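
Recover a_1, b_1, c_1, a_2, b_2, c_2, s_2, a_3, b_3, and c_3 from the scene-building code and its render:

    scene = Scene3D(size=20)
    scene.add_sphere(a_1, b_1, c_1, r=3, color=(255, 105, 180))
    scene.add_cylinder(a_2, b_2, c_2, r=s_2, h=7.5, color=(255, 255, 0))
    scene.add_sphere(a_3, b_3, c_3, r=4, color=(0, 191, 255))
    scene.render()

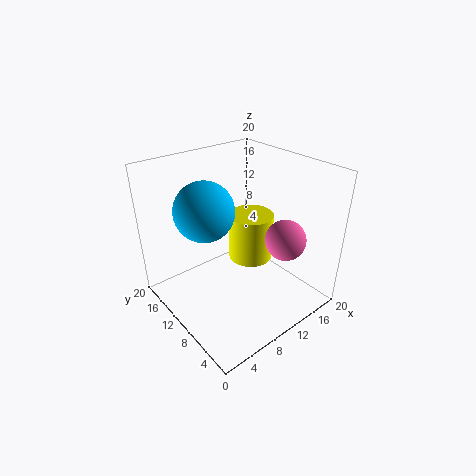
a_1 = 16.5, b_1 = 7, c_1 = 8.5, a_2 = 15.5, b_2 = 13.5, c_2 = 3, s_2 = 3.5, a_3 = 6, b_3 = 12, c_3 = 14.5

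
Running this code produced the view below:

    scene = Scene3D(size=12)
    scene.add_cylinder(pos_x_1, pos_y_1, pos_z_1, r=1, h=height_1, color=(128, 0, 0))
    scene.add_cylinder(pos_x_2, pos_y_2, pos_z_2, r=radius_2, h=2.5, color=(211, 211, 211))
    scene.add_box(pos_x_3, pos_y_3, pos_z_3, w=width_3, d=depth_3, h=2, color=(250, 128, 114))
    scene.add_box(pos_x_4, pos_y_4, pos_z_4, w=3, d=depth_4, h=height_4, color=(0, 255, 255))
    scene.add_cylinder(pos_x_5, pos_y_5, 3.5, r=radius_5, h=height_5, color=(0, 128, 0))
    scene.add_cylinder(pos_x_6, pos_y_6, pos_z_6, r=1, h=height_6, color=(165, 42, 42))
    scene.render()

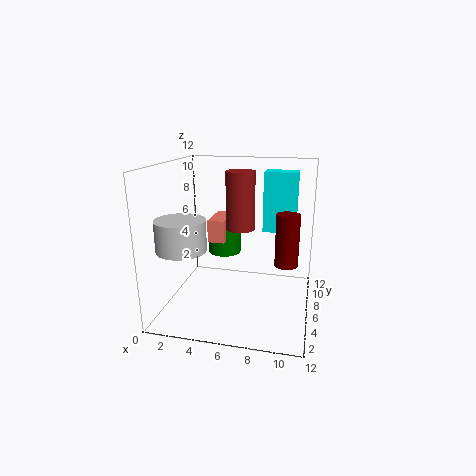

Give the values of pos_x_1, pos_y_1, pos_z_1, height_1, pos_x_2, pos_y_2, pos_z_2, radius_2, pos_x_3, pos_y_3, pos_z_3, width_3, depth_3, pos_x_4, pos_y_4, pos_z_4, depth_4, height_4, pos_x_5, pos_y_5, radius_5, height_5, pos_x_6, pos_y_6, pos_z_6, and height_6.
pos_x_1 = 10; pos_y_1 = 7; pos_z_1 = 3.5; height_1 = 4.5; pos_x_2 = 2; pos_y_2 = 3.5; pos_z_2 = 5.5; radius_2 = 2; pos_x_3 = 3; pos_y_3 = 7; pos_z_3 = 5; width_3 = 1.5; depth_3 = 3.5; pos_x_4 = 7.5; pos_y_4 = 9.5; pos_z_4 = 5.5; depth_4 = 2; height_4 = 5.5; pos_x_5 = 4; pos_y_5 = 9; radius_5 = 1.5; height_5 = 2.5; pos_x_6 = 7; pos_y_6 = 2.5; pos_z_6 = 8; height_6 = 4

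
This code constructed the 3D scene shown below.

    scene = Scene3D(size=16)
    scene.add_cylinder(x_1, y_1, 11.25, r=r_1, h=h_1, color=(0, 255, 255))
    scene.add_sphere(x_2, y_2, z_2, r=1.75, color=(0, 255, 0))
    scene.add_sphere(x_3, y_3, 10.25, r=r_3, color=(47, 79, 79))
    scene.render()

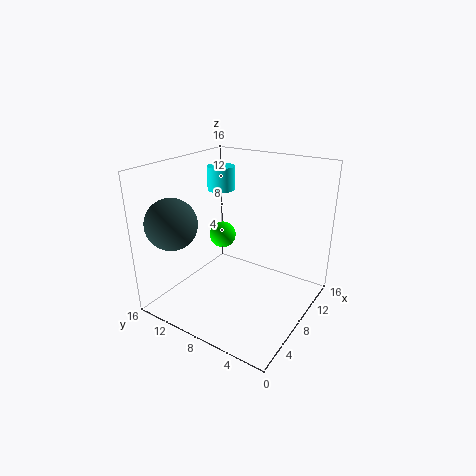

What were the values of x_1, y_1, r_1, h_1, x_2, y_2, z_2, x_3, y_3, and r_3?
x_1 = 13.25, y_1 = 14, r_1 = 1.75, h_1 = 3, x_2 = 13, y_2 = 13.75, z_2 = 5, x_3 = 3, y_3 = 13, r_3 = 2.75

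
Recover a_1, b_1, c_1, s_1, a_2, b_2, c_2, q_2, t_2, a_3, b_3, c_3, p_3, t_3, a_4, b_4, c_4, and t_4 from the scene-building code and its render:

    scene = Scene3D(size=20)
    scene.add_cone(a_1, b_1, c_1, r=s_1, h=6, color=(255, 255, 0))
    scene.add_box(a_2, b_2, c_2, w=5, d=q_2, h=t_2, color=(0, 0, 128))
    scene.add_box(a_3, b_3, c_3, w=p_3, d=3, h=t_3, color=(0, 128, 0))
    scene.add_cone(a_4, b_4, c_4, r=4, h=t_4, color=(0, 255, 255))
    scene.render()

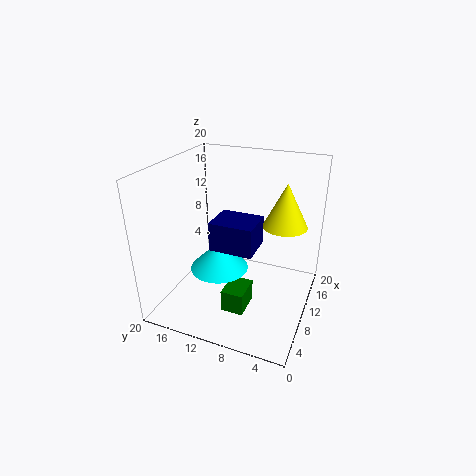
a_1 = 12, b_1 = 4, c_1 = 12, s_1 = 3, a_2 = 7, b_2 = 7, c_2 = 9, q_2 = 6, t_2 = 4, a_3 = 4, b_3 = 7, c_3 = 2, p_3 = 4, t_3 = 3, a_4 = 8, b_4 = 12, c_4 = 6, t_4 = 4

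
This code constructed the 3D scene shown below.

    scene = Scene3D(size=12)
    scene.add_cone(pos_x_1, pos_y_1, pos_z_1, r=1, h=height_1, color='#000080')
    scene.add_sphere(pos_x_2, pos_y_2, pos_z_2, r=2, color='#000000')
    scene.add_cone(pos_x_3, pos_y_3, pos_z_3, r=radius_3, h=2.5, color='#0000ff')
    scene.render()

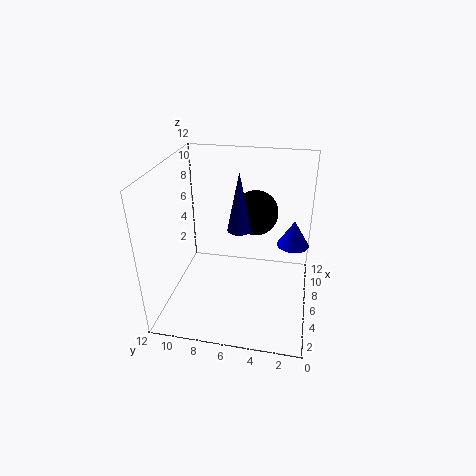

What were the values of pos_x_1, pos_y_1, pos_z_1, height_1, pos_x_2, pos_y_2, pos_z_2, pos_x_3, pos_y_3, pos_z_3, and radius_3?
pos_x_1 = 6.5, pos_y_1 = 6, pos_z_1 = 6.5, height_1 = 5, pos_x_2 = 9, pos_y_2 = 5, pos_z_2 = 7, pos_x_3 = 10, pos_y_3 = 1.5, pos_z_3 = 3.5, radius_3 = 1.5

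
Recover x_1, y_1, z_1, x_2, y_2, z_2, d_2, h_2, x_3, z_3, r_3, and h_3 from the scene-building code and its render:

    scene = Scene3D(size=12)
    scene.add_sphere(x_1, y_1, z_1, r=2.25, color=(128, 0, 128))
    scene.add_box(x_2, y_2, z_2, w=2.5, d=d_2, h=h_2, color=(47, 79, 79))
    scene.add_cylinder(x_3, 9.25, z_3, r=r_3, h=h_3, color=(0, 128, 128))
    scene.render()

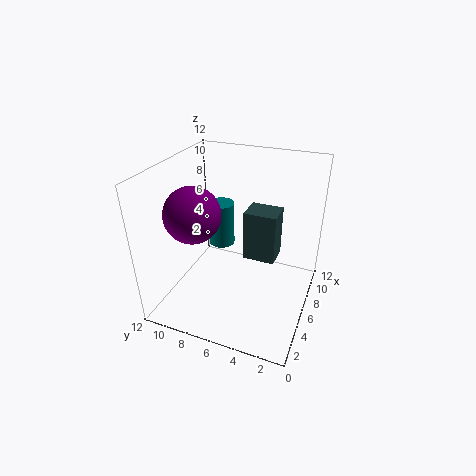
x_1 = 4
y_1 = 9
z_1 = 8.5
x_2 = 8.5
y_2 = 3.5
z_2 = 2.25
d_2 = 3
h_2 = 4.75
x_3 = 9.75
z_3 = 2.75
r_3 = 1.25
h_3 = 4.25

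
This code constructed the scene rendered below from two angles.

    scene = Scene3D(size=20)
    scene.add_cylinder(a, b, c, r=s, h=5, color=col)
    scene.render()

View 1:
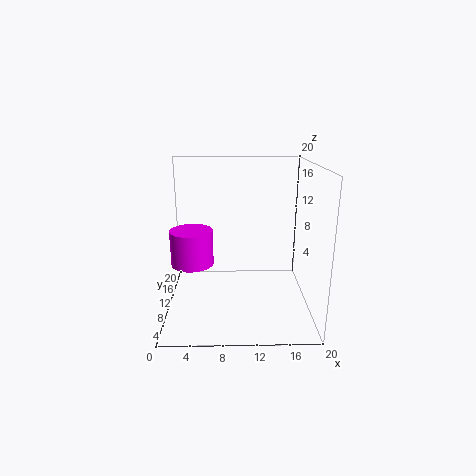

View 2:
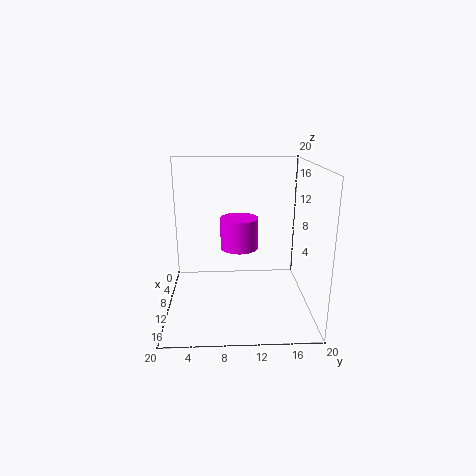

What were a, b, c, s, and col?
a = 3.5
b = 10.5
c = 6
s = 3
col = 'magenta'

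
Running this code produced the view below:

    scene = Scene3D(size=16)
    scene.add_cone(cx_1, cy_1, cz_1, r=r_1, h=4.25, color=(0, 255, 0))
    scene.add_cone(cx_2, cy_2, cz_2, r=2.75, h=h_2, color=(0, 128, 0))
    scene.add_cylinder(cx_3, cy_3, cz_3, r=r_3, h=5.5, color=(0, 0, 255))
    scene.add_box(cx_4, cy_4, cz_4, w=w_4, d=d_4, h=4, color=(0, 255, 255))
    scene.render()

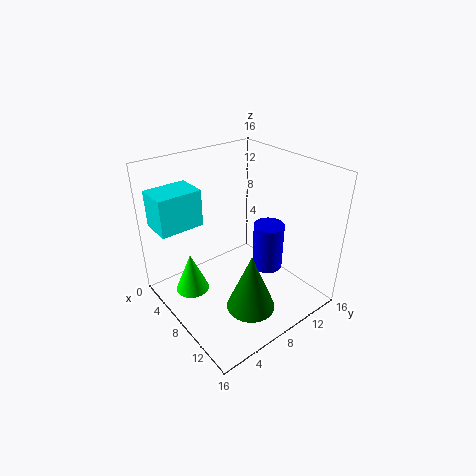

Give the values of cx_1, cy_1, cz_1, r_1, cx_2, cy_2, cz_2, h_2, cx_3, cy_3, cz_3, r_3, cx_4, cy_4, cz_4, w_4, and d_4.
cx_1 = 7.25; cy_1 = 2.25; cz_1 = 3.5; r_1 = 1.75; cx_2 = 11; cy_2 = 7.5; cz_2 = 0.5; h_2 = 6.75; cx_3 = 9.25; cy_3 = 11.5; cz_3 = 3.5; r_3 = 1.75; cx_4 = 2.25; cy_4 = 0.25; cz_4 = 9.75; w_4 = 3.5; d_4 = 4.75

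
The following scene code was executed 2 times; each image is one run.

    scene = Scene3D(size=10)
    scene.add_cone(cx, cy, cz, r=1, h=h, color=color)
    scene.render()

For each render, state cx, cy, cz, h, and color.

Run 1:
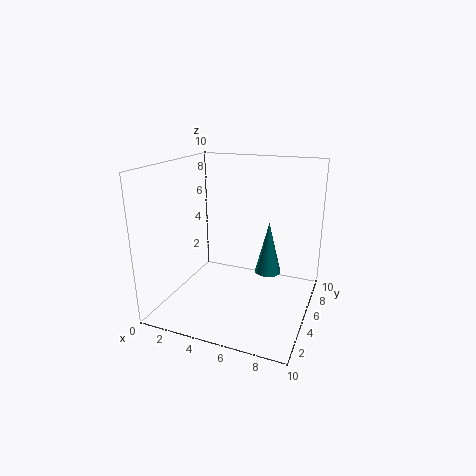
cx = 6.5
cy = 7.5
cz = 1.5
h = 4
color = 'teal'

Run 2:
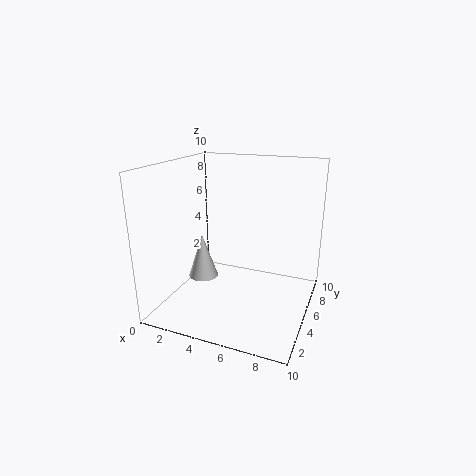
cx = 3
cy = 3.5
cz = 2.5
h = 3
color = 'white'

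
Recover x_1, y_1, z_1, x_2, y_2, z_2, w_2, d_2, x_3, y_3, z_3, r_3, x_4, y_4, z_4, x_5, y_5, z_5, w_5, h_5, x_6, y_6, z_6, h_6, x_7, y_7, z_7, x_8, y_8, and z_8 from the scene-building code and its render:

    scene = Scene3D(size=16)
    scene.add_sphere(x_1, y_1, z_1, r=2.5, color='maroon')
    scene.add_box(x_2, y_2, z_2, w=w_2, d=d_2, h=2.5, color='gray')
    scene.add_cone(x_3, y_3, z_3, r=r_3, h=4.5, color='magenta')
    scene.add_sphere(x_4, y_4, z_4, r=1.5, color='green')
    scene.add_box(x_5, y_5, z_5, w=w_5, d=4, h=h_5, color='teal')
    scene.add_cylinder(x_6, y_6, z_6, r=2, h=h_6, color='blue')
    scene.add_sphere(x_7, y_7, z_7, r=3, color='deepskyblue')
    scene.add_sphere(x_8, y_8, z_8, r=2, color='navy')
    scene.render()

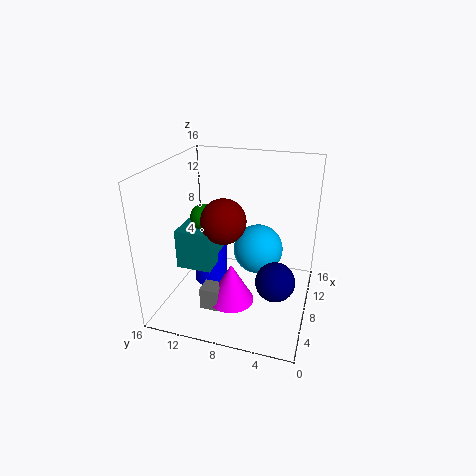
x_1 = 7.5; y_1 = 9.5; z_1 = 10; x_2 = 3.5; y_2 = 9; z_2 = 1; w_2 = 2; d_2 = 2; x_3 = 5.5; y_3 = 8; z_3 = 1.5; r_3 = 2.5; x_4 = 8; y_4 = 12; z_4 = 10; x_5 = 5.5; y_5 = 10.5; z_5 = 4.5; w_5 = 5.5; h_5 = 4.5; x_6 = 9.5; y_6 = 12; z_6 = 1; h_6 = 4.5; x_7 = 11.5; y_7 = 6.5; z_7 = 5; x_8 = 4.5; y_8 = 3; z_8 = 5.5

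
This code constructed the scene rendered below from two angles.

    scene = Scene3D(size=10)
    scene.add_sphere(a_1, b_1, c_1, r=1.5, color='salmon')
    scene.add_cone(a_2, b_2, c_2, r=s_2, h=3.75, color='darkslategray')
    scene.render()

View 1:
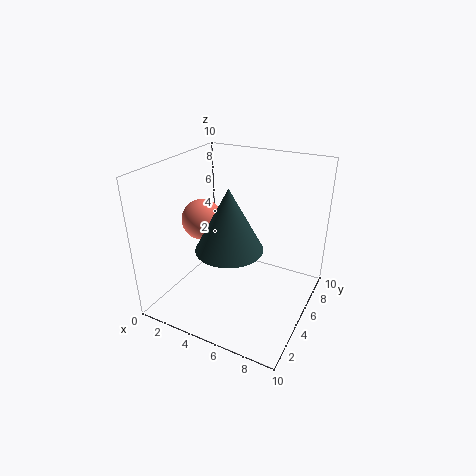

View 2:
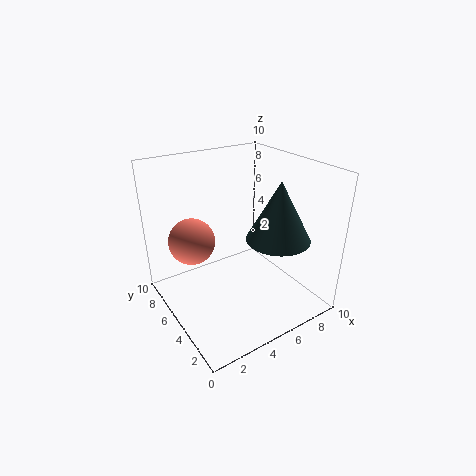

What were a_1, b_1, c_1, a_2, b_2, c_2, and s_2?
a_1 = 1.75
b_1 = 5.5
c_1 = 5.5
a_2 = 6
b_2 = 2
c_2 = 6
s_2 = 2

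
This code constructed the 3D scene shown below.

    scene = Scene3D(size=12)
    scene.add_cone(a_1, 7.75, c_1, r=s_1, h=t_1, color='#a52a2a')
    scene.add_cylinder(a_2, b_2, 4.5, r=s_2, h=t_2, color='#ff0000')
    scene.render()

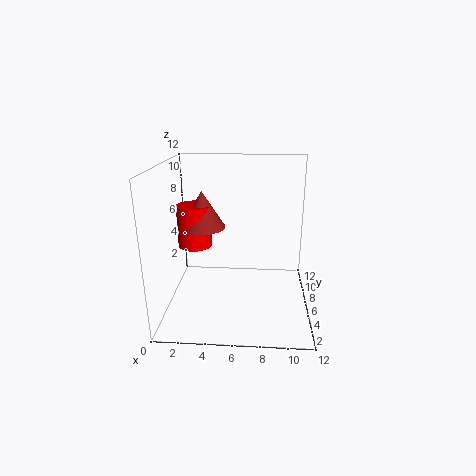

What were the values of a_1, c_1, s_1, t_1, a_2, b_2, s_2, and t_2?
a_1 = 2.75
c_1 = 6.25
s_1 = 2
t_1 = 3.25
a_2 = 2
b_2 = 7.75
s_2 = 1.5
t_2 = 3.75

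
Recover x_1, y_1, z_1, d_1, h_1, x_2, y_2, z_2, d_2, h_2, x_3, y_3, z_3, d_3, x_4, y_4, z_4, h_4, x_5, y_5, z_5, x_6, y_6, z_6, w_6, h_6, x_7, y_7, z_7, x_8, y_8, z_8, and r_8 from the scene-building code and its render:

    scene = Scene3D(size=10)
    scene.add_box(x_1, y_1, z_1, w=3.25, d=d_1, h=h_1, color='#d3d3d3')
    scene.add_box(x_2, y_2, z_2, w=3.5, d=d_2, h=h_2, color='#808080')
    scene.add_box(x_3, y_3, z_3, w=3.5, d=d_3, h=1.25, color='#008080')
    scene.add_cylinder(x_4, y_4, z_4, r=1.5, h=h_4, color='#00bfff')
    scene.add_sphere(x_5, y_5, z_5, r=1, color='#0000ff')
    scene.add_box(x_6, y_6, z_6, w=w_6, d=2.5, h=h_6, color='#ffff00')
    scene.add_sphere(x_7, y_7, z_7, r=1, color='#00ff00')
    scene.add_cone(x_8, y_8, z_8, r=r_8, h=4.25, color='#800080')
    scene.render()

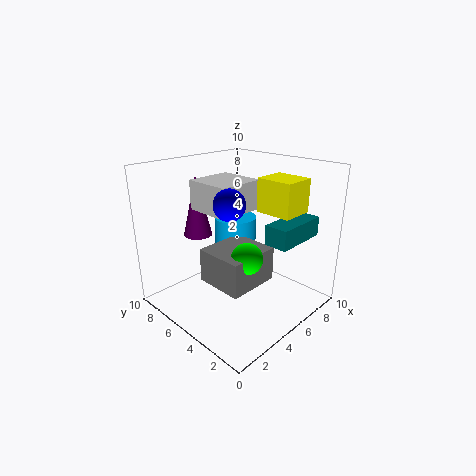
x_1 = 3, y_1 = 4.25, z_1 = 7, d_1 = 3.25, h_1 = 2, x_2 = 2, y_2 = 2.25, z_2 = 2.75, d_2 = 3.25, h_2 = 2.25, x_3 = 4.25, y_3 = 0.5, z_3 = 5.75, d_3 = 1.5, x_4 = 6, y_4 = 6.25, z_4 = 2.25, h_4 = 3.75, x_5 = 3.25, y_5 = 4, z_5 = 8, x_6 = 5.75, y_6 = 1.5, z_6 = 7, w_6 = 2.25, h_6 = 2.25, x_7 = 3.5, y_7 = 2.75, z_7 = 4.75, x_8 = 3.5, y_8 = 7.5, z_8 = 5, r_8 = 1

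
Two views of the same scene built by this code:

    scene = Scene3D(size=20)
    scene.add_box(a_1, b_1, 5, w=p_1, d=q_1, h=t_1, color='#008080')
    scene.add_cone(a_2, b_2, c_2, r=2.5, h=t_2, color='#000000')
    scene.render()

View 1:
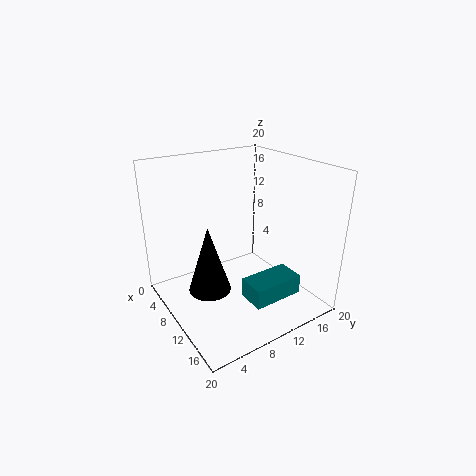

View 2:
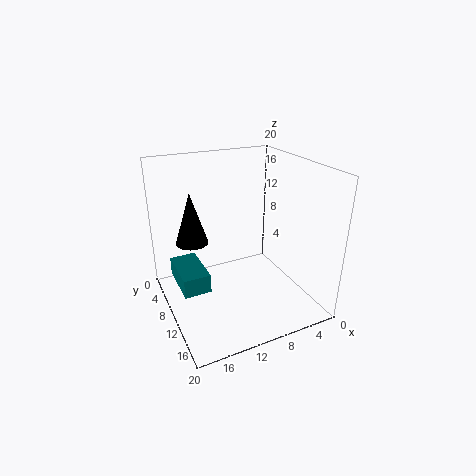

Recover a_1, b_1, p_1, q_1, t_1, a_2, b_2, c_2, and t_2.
a_1 = 15.5; b_1 = 7; p_1 = 3.5; q_1 = 6.5; t_1 = 2.5; a_2 = 14.5; b_2 = 3; c_2 = 7; t_2 = 8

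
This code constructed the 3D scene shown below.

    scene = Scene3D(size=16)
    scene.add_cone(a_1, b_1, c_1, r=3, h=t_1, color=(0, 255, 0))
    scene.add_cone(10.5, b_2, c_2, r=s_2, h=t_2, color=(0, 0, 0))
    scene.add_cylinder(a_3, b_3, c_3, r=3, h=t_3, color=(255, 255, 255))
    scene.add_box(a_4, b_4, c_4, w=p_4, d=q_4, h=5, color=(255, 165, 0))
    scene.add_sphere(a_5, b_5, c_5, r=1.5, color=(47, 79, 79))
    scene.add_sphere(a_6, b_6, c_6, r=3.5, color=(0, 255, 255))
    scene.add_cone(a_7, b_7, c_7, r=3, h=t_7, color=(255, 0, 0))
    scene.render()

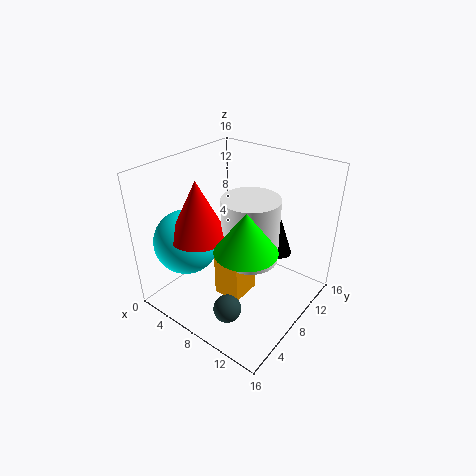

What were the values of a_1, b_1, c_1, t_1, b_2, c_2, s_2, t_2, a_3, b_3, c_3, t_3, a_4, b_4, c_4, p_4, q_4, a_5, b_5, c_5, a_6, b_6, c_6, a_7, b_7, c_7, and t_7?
a_1 = 12
b_1 = 4
c_1 = 10
t_1 = 4
b_2 = 13
c_2 = 4.5
s_2 = 1.5
t_2 = 4.5
a_3 = 10
b_3 = 7.5
c_3 = 6.5
t_3 = 7
a_4 = 7.5
b_4 = 4.5
c_4 = 2.5
p_4 = 3
q_4 = 3.5
a_5 = 10
b_5 = 3.5
c_5 = 2
a_6 = 4
b_6 = 4
c_6 = 8
a_7 = 6
b_7 = 4
c_7 = 9.5
t_7 = 6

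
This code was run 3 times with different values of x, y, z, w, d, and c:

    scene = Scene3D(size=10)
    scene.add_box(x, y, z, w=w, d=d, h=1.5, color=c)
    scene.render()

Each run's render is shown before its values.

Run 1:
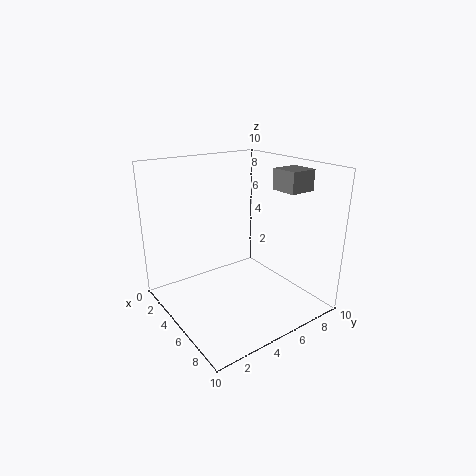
x = 5; y = 8; z = 8; w = 2; d = 2; c = 'gray'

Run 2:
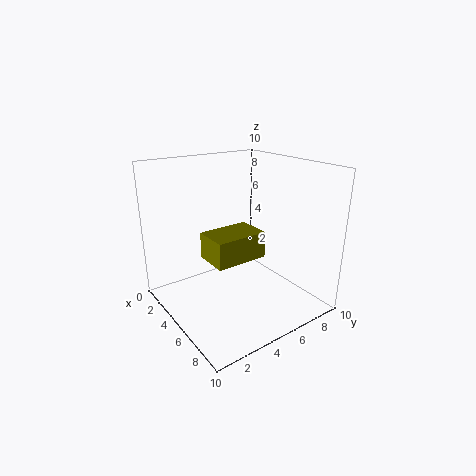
x = 7; y = 1; z = 5.5; w = 2; d = 3; c = 'olive'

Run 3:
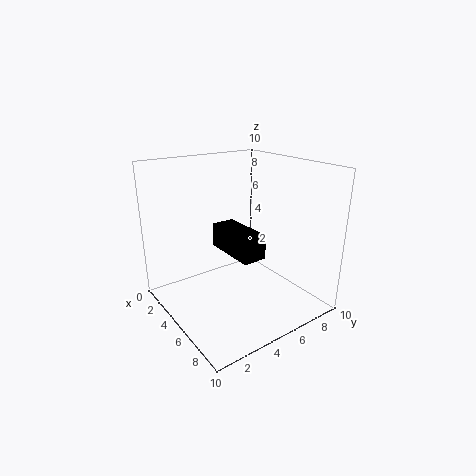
x = 5; y = 3; z = 5; w = 3.5; d = 1.5; c = 'black'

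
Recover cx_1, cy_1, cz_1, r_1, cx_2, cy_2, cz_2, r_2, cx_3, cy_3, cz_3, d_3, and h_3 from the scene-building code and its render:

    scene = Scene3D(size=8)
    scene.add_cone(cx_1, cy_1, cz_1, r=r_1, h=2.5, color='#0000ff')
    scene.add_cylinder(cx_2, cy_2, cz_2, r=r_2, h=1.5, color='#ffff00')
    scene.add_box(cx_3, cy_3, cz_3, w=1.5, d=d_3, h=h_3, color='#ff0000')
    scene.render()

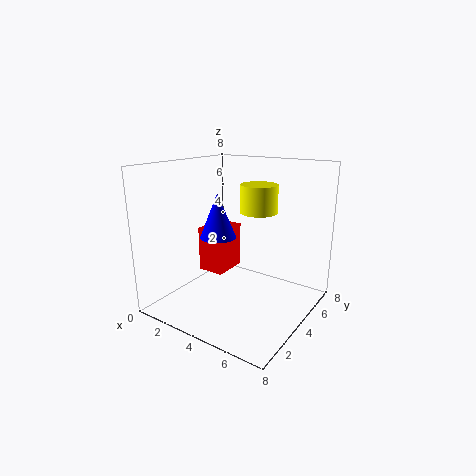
cx_1 = 3, cy_1 = 3.5, cz_1 = 4, r_1 = 1, cx_2 = 5, cy_2 = 4.5, cz_2 = 5.5, r_2 = 1, cx_3 = 2, cy_3 = 3, cz_3 = 2, d_3 = 2, h_3 = 2.5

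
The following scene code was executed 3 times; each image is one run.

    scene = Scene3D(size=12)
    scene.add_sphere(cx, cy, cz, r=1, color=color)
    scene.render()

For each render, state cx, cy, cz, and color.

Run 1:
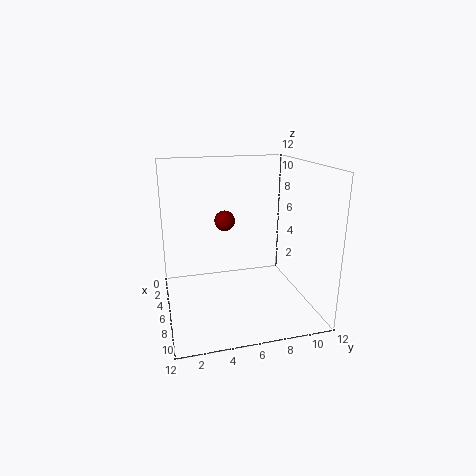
cx = 1; cy = 6; cz = 6; color = 'maroon'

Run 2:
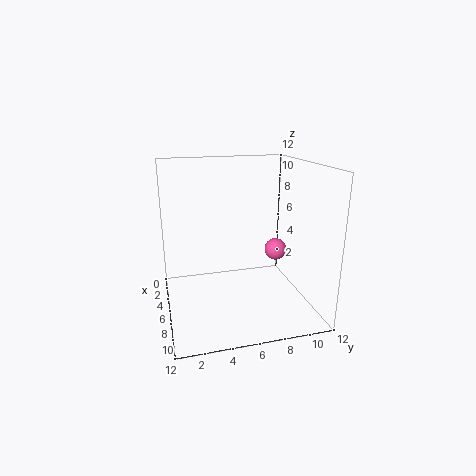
cx = 4.5; cy = 10; cz = 4; color = 'hotpink'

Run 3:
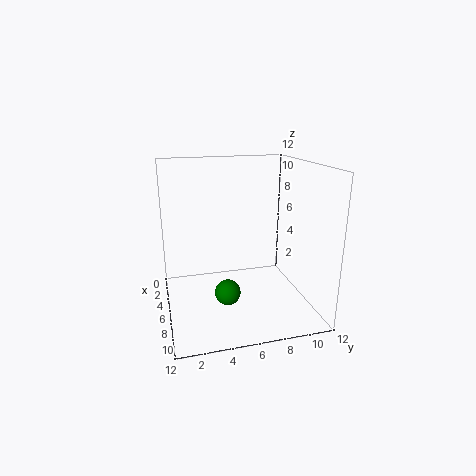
cx = 8.5; cy = 4.5; cz = 2.5; color = 'green'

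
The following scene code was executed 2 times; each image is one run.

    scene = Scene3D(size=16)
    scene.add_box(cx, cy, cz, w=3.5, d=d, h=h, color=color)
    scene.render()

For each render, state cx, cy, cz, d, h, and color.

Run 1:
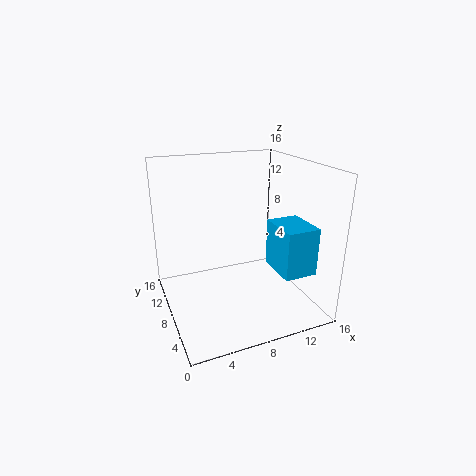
cx = 10.5; cy = 1.5; cz = 5.5; d = 4.5; h = 5; color = 'deepskyblue'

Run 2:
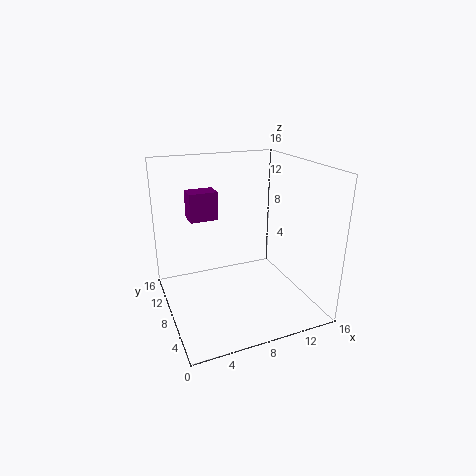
cx = 4; cy = 13; cz = 8.5; d = 2.5; h = 3.5; color = 'purple'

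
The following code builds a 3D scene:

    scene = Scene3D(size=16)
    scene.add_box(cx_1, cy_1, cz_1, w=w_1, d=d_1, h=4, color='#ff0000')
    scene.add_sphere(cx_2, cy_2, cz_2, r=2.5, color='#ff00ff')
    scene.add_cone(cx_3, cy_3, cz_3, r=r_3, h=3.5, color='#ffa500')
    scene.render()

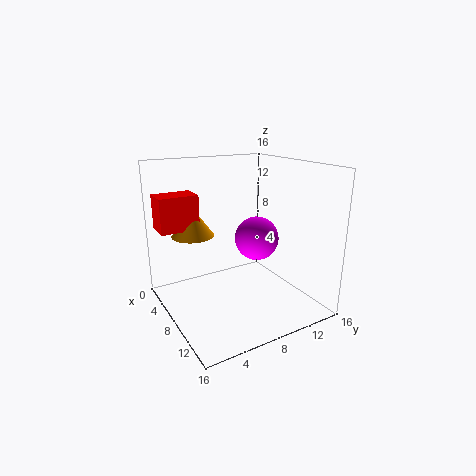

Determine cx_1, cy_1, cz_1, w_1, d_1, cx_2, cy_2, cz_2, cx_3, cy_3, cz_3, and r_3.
cx_1 = 1.5
cy_1 = 0.5
cz_1 = 8.5
w_1 = 3
d_1 = 4.5
cx_2 = 8
cy_2 = 10.5
cz_2 = 7.5
cx_3 = 3.5
cy_3 = 4.5
cz_3 = 7.5
r_3 = 2.5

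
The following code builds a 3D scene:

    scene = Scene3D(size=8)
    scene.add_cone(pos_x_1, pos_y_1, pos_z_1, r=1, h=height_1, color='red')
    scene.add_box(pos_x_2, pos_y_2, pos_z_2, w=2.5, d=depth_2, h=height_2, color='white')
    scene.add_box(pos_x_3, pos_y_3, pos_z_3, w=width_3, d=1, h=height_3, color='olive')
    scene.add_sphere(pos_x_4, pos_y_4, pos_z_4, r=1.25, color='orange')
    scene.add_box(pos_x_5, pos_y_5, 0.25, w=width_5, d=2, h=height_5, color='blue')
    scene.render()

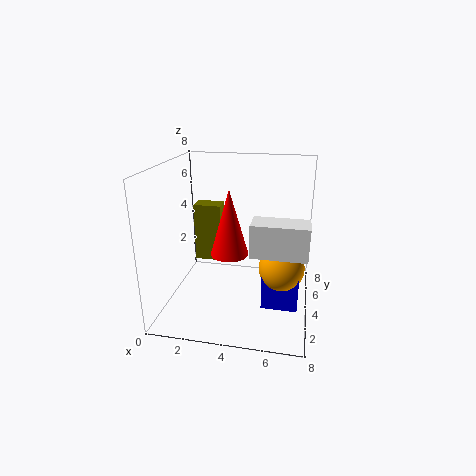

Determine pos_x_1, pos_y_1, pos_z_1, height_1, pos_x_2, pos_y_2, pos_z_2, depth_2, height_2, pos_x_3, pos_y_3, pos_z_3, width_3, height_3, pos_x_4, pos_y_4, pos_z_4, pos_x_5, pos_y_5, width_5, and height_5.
pos_x_1 = 3.75; pos_y_1 = 3; pos_z_1 = 3.5; height_1 = 3.5; pos_x_2 = 5.25; pos_y_2 = 0.25; pos_z_2 = 4.75; depth_2 = 1.25; height_2 = 1.5; pos_x_3 = 1.5; pos_y_3 = 4; pos_z_3 = 2.5; width_3 = 1.5; height_3 = 3.25; pos_x_4 = 6.5; pos_y_4 = 3.75; pos_z_4 = 2.5; pos_x_5 = 5.5; pos_y_5 = 3; width_5 = 2; height_5 = 2.25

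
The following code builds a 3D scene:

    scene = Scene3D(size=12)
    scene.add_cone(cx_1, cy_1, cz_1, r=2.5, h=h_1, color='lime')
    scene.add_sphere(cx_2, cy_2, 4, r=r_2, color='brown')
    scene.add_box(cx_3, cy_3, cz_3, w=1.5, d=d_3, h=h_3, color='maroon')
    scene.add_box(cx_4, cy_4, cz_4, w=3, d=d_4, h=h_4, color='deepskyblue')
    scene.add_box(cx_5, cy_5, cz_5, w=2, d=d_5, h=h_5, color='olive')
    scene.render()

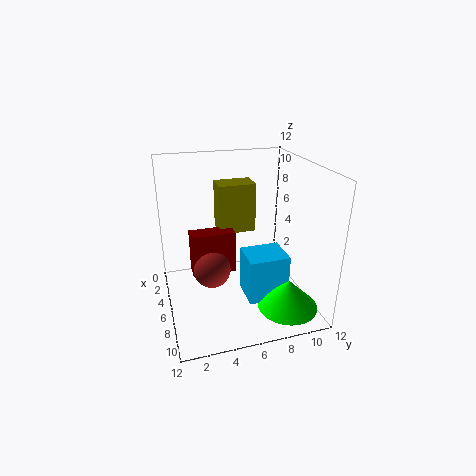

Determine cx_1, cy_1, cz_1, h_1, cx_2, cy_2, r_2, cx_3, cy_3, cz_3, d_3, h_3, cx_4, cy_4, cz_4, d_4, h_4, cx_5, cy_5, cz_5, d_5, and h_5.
cx_1 = 9
cy_1 = 9.5
cz_1 = 0.5
h_1 = 2.5
cx_2 = 7
cy_2 = 3.5
r_2 = 1.5
cx_3 = 5.5
cy_3 = 2
cz_3 = 3.5
d_3 = 3.5
h_3 = 3.5
cx_4 = 5
cy_4 = 6.5
cz_4 = 0.5
d_4 = 3.5
h_4 = 4
cx_5 = 4
cy_5 = 4.5
cz_5 = 6.5
d_5 = 3
h_5 = 4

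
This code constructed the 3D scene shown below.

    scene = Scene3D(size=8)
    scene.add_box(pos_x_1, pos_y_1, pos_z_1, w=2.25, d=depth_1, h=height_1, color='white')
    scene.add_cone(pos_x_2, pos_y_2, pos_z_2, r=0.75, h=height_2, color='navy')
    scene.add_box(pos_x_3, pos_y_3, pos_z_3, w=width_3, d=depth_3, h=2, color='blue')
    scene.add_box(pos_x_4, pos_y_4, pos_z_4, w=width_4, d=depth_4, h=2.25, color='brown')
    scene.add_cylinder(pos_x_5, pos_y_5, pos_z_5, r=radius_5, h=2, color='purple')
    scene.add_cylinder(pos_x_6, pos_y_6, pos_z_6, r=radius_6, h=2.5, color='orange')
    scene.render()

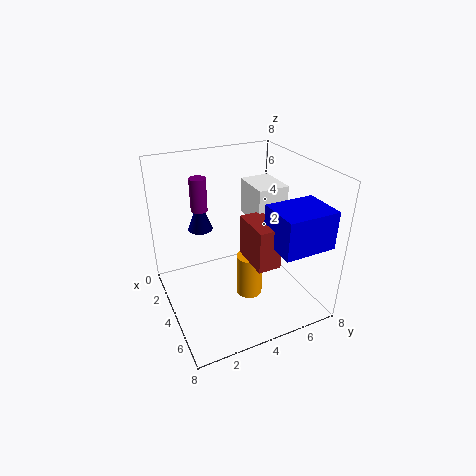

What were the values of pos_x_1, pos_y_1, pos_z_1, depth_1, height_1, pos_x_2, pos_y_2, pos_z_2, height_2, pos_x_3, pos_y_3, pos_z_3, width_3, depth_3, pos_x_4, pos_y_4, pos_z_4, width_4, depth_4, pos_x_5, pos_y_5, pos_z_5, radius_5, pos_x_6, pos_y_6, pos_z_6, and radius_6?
pos_x_1 = 2.25
pos_y_1 = 5
pos_z_1 = 4.75
depth_1 = 1.75
height_1 = 2
pos_x_2 = 1.25
pos_y_2 = 2.75
pos_z_2 = 3.5
height_2 = 2
pos_x_3 = 5.5
pos_y_3 = 4.75
pos_z_3 = 4.5
width_3 = 2.25
depth_3 = 2.75
pos_x_4 = 4.25
pos_y_4 = 4
pos_z_4 = 3.25
width_4 = 2.25
depth_4 = 1.25
pos_x_5 = 1.25
pos_y_5 = 2.75
pos_z_5 = 4.75
radius_5 = 0.5
pos_x_6 = 4.5
pos_y_6 = 4.5
pos_z_6 = 0.5
radius_6 = 0.75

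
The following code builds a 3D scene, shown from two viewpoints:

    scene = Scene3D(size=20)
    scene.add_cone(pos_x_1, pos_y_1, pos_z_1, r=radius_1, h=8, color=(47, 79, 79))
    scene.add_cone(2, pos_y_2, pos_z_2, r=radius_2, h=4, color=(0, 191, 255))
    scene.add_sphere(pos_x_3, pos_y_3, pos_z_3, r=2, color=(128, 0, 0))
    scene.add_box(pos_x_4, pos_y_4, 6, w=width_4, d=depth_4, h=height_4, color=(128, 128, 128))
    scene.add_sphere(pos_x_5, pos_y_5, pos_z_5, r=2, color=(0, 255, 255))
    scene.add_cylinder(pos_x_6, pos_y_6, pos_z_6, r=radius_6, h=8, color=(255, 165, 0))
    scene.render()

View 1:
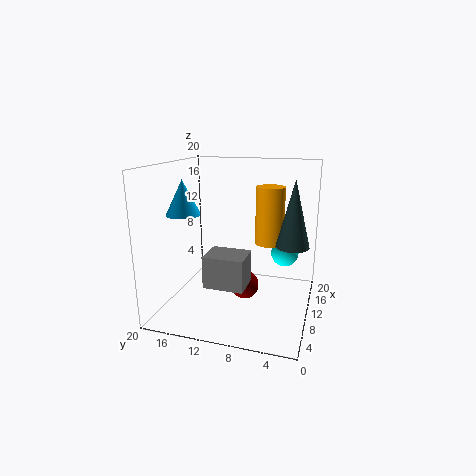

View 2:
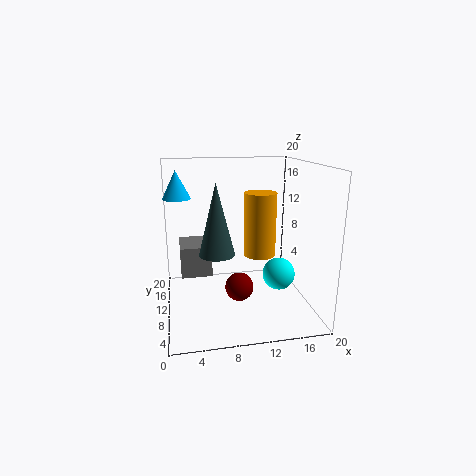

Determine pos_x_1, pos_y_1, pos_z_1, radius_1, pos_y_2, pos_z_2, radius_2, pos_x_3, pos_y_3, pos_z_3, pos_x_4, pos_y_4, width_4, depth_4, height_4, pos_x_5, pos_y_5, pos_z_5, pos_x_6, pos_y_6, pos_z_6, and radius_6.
pos_x_1 = 6, pos_y_1 = 2, pos_z_1 = 11, radius_1 = 2, pos_y_2 = 14, pos_z_2 = 15, radius_2 = 2, pos_x_3 = 10, pos_y_3 = 9, pos_z_3 = 3, pos_x_4 = 2, pos_y_4 = 7, width_4 = 4, depth_4 = 5, height_4 = 4, pos_x_5 = 14, pos_y_5 = 4, pos_z_5 = 7, pos_x_6 = 12, pos_y_6 = 6, pos_z_6 = 9, radius_6 = 2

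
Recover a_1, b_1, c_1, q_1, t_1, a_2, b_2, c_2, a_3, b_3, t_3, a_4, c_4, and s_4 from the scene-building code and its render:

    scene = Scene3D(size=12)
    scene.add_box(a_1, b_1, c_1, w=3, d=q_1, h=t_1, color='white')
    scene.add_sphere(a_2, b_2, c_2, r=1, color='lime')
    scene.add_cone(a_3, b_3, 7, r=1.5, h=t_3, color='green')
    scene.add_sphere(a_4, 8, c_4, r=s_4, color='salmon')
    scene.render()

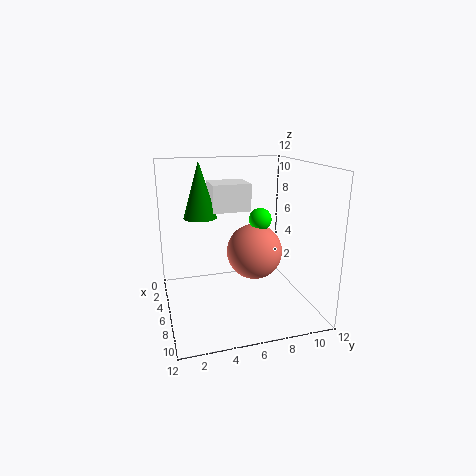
a_1 = 0.5, b_1 = 4.5, c_1 = 7.5, q_1 = 3.5, t_1 = 2.5, a_2 = 4.5, b_2 = 8.5, c_2 = 7, a_3 = 2.5, b_3 = 3.5, t_3 = 5, a_4 = 4.5, c_4 = 4, s_4 = 2.5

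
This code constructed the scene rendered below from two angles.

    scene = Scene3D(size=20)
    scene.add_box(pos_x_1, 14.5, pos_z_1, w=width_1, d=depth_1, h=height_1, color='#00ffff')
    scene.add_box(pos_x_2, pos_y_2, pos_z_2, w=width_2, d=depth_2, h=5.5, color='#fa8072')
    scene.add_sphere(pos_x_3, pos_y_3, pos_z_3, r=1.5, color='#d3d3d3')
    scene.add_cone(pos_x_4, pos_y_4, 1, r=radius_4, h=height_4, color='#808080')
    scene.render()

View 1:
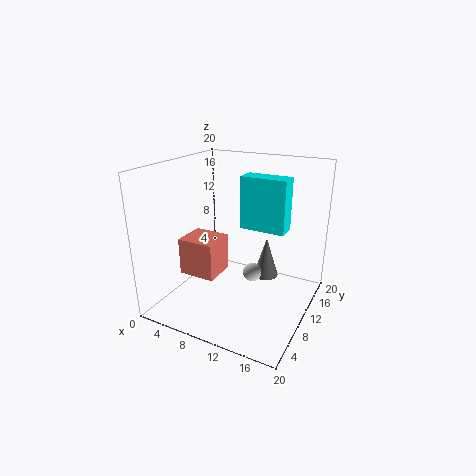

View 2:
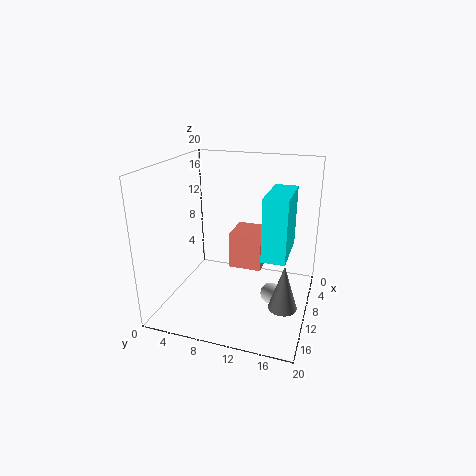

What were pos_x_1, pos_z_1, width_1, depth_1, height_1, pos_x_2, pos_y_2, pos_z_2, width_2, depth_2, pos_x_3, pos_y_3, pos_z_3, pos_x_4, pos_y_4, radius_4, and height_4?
pos_x_1 = 8; pos_z_1 = 9.5; width_1 = 7; depth_1 = 3; height_1 = 8; pos_x_2 = 1.5; pos_y_2 = 7.5; pos_z_2 = 3.5; width_2 = 5.5; depth_2 = 5; pos_x_3 = 10; pos_y_3 = 15; pos_z_3 = 2; pos_x_4 = 11.5; pos_y_4 = 17; radius_4 = 2; height_4 = 6.5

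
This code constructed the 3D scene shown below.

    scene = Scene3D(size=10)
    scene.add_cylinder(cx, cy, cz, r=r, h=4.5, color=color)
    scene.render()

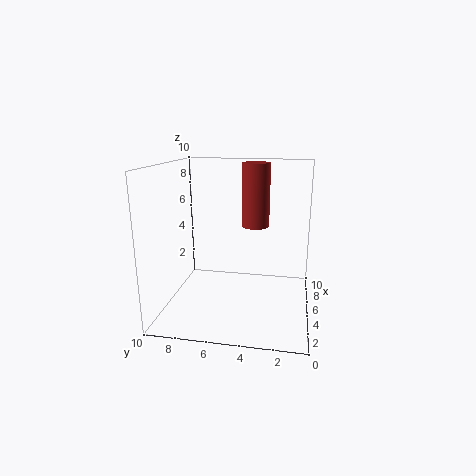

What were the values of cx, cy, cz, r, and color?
cx = 6.5, cy = 4, cz = 5.5, r = 1, color = 'brown'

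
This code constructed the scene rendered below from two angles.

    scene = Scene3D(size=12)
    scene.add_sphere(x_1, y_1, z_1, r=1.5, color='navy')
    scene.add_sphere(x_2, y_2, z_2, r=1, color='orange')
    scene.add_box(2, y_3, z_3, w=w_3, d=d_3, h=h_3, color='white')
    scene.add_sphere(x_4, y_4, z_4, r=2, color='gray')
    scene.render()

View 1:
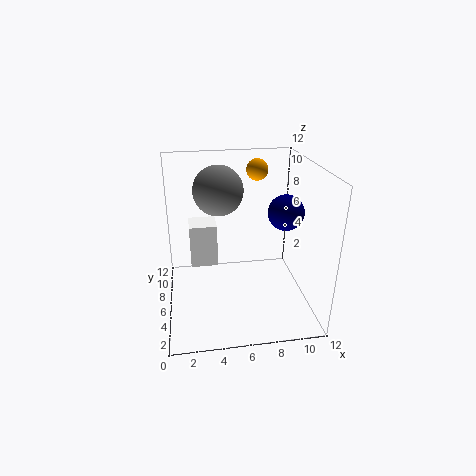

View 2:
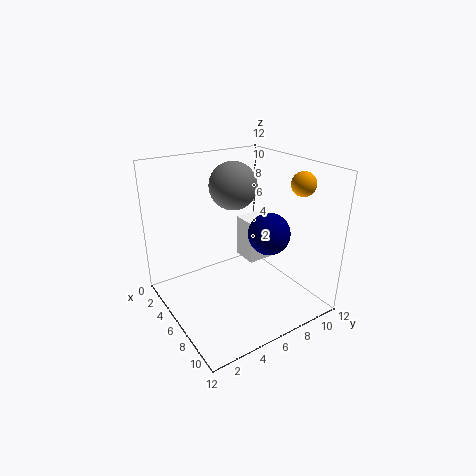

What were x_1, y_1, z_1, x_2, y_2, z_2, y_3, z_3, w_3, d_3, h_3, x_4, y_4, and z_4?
x_1 = 10; y_1 = 6; z_1 = 8; x_2 = 8.5; y_2 = 10.5; z_2 = 10.5; y_3 = 8.5; z_3 = 2; w_3 = 2.5; d_3 = 2.5; h_3 = 4; x_4 = 4.5; y_4 = 6.5; z_4 = 10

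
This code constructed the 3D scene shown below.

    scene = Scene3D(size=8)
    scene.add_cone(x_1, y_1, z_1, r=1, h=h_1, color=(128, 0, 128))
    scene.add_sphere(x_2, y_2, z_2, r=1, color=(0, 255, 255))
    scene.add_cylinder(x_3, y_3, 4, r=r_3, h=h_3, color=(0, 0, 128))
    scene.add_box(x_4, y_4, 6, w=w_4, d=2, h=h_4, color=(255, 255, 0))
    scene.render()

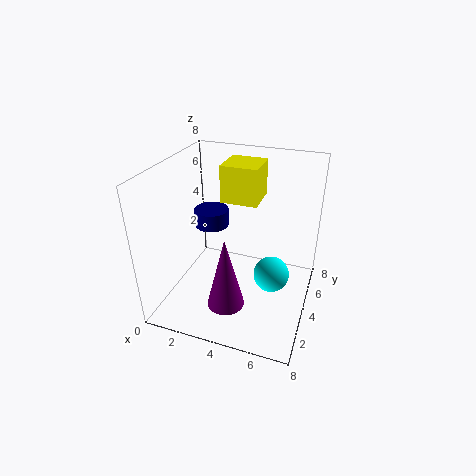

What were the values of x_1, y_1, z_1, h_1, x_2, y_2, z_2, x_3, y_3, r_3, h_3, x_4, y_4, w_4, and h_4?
x_1 = 4, y_1 = 2, z_1 = 1, h_1 = 4, x_2 = 6, y_2 = 4, z_2 = 2, x_3 = 2, y_3 = 5, r_3 = 1, h_3 = 1, x_4 = 3, y_4 = 4, w_4 = 2, h_4 = 2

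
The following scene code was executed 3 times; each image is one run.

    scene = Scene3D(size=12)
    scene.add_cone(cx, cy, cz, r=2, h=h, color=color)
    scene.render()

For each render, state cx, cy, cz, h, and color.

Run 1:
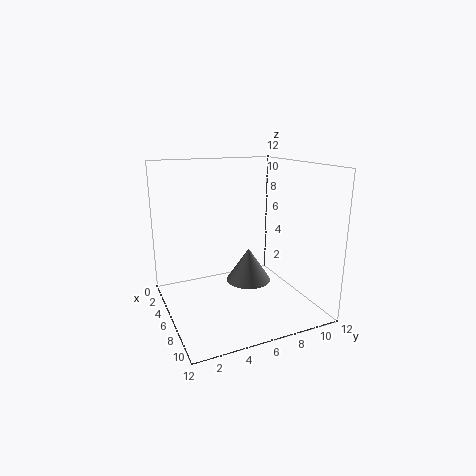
cx = 5, cy = 7.5, cz = 1.5, h = 3, color = 'gray'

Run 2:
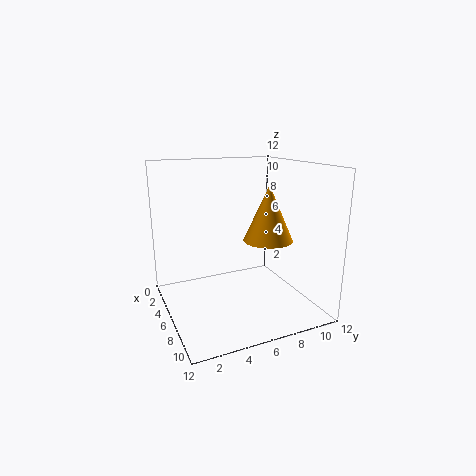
cx = 7.5, cy = 8, cz = 6, h = 4.5, color = 'orange'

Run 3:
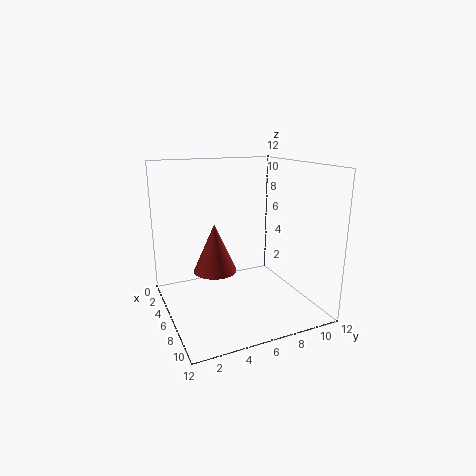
cx = 3, cy = 5, cz = 2, h = 4.5, color = 'brown'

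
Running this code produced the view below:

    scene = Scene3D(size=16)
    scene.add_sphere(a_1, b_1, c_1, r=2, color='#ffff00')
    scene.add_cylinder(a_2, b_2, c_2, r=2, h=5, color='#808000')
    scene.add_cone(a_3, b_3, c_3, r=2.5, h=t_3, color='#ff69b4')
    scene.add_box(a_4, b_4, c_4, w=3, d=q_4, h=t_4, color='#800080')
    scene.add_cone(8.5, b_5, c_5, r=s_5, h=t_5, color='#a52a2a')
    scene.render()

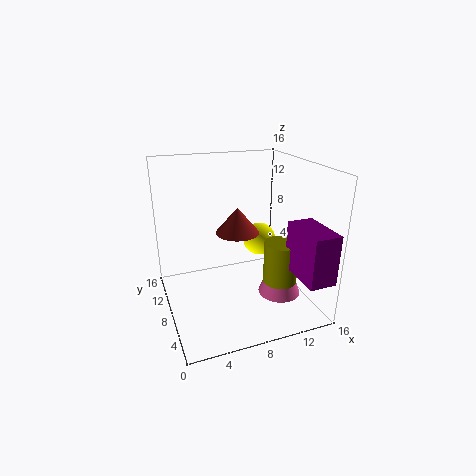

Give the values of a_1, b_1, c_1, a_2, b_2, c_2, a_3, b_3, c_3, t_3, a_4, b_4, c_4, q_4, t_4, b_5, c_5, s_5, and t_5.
a_1 = 12
b_1 = 11
c_1 = 6
a_2 = 13
b_2 = 7
c_2 = 2
a_3 = 13
b_3 = 7
c_3 = 0.5
t_3 = 6.5
a_4 = 13
b_4 = 0.5
c_4 = 4.5
q_4 = 5.5
t_4 = 5.5
b_5 = 9.5
c_5 = 8
s_5 = 2.5
t_5 = 3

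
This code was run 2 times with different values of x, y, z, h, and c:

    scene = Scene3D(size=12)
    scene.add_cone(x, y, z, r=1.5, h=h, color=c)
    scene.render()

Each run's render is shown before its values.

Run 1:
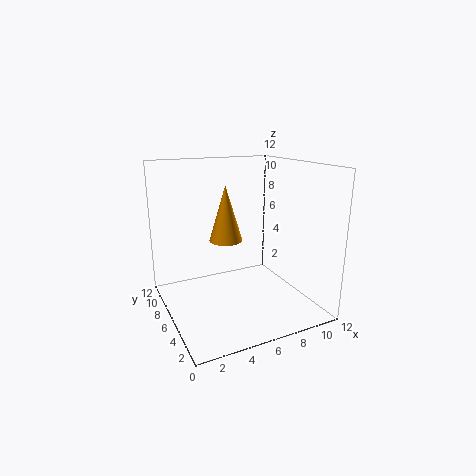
x = 6, y = 8.5, z = 5, h = 5, c = 'orange'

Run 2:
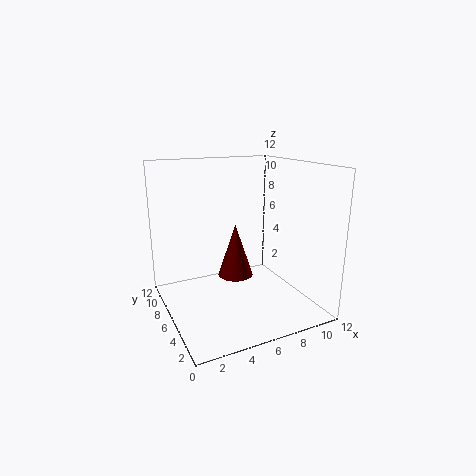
x = 6, y = 6.5, z = 2.5, h = 4.5, c = 'maroon'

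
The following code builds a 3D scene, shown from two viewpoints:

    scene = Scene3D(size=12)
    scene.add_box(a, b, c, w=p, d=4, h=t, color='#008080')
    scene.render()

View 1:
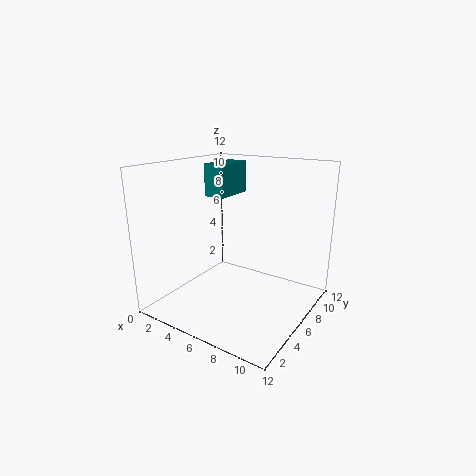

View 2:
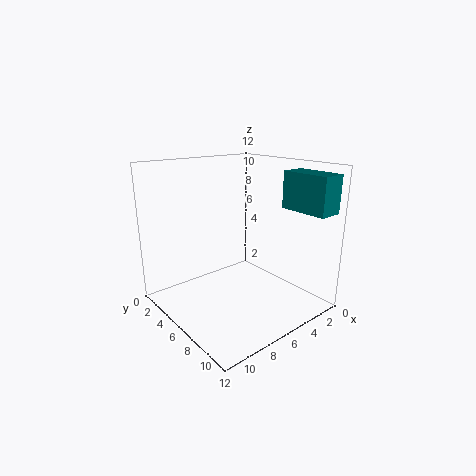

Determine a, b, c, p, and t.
a = 1; b = 8; c = 8.5; p = 2; t = 3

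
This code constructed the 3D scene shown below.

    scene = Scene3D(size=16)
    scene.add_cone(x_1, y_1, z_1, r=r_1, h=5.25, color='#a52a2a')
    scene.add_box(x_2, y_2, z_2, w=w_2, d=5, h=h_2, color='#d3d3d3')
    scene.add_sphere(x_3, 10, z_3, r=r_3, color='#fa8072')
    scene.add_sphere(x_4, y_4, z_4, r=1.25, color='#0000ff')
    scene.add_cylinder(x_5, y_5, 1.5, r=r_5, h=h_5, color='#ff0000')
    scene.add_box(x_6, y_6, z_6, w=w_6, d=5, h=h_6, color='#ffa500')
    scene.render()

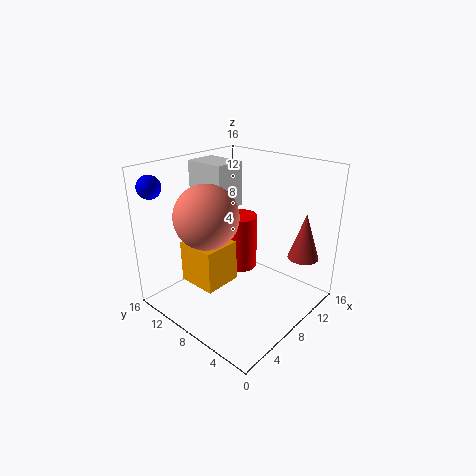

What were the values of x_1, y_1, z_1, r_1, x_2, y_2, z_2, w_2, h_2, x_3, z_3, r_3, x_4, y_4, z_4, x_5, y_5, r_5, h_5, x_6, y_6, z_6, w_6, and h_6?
x_1 = 13, y_1 = 2.5, z_1 = 5.5, r_1 = 1.75, x_2 = 8, y_2 = 10.75, z_2 = 10.25, w_2 = 3.75, h_2 = 5.25, x_3 = 5.25, z_3 = 10.75, r_3 = 3.5, x_4 = 1.5, y_4 = 14.25, z_4 = 14, x_5 = 12.25, y_5 = 11.5, r_5 = 2.25, h_5 = 7, x_6 = 5.5, y_6 = 10.25, z_6 = 0.75, w_6 = 4.75, h_6 = 5.25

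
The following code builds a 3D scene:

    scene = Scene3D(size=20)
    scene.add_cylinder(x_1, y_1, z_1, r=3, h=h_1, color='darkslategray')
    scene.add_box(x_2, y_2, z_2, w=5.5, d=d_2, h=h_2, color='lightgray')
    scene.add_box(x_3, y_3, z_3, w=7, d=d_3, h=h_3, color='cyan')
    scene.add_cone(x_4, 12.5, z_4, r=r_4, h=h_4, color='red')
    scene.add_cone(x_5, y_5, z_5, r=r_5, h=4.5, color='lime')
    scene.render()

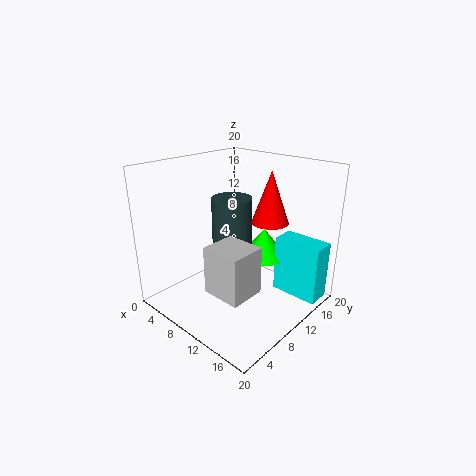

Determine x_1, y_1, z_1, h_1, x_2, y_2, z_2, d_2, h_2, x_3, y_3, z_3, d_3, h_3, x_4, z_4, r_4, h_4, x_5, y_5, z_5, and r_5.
x_1 = 6.5; y_1 = 12.5; z_1 = 5; h_1 = 9.5; x_2 = 9.5; y_2 = 4; z_2 = 4; d_2 = 5; h_2 = 6.5; x_3 = 12.5; y_3 = 15.5; z_3 = 0.5; d_3 = 3.5; h_3 = 8.5; x_4 = 13.5; z_4 = 12.5; r_4 = 2.5; h_4 = 7; x_5 = 10; y_5 = 16; z_5 = 5; r_5 = 3.5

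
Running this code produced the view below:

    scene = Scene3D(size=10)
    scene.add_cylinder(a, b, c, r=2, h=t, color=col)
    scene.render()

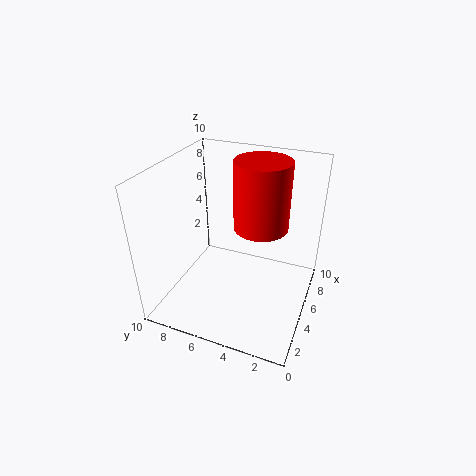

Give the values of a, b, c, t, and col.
a = 7; b = 4; c = 5; t = 5; col = 'red'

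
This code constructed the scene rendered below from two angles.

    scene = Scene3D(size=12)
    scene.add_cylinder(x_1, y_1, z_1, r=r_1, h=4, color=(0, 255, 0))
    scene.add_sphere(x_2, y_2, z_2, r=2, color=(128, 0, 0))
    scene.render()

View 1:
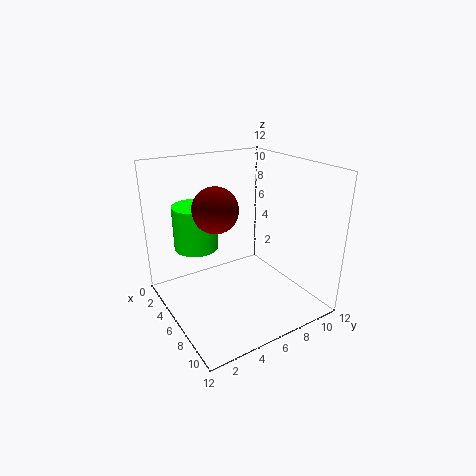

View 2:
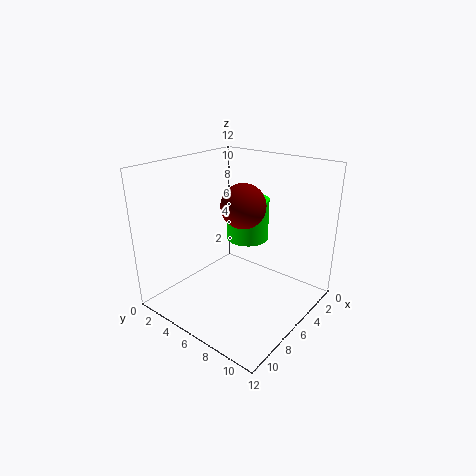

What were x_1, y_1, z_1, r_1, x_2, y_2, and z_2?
x_1 = 2
y_1 = 4
z_1 = 4
r_1 = 2
x_2 = 4
y_2 = 5
z_2 = 8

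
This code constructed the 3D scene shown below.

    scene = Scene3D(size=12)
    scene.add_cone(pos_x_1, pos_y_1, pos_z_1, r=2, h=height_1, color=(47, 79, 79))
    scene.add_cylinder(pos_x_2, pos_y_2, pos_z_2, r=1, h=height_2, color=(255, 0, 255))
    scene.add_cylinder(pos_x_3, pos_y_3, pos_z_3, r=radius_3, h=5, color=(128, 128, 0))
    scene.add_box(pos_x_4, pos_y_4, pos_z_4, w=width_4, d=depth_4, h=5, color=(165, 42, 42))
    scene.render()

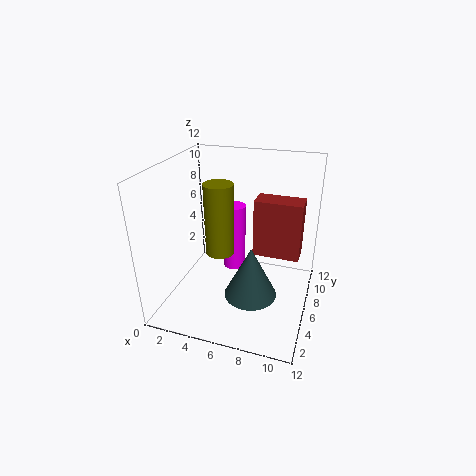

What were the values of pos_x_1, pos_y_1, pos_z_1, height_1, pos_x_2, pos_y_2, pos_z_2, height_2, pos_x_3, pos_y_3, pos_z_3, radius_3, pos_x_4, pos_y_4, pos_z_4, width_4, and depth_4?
pos_x_1 = 8; pos_y_1 = 3; pos_z_1 = 3; height_1 = 4; pos_x_2 = 5; pos_y_2 = 8; pos_z_2 = 2; height_2 = 6; pos_x_3 = 6; pos_y_3 = 2; pos_z_3 = 7; radius_3 = 1; pos_x_4 = 7; pos_y_4 = 7; pos_z_4 = 4; width_4 = 4; depth_4 = 2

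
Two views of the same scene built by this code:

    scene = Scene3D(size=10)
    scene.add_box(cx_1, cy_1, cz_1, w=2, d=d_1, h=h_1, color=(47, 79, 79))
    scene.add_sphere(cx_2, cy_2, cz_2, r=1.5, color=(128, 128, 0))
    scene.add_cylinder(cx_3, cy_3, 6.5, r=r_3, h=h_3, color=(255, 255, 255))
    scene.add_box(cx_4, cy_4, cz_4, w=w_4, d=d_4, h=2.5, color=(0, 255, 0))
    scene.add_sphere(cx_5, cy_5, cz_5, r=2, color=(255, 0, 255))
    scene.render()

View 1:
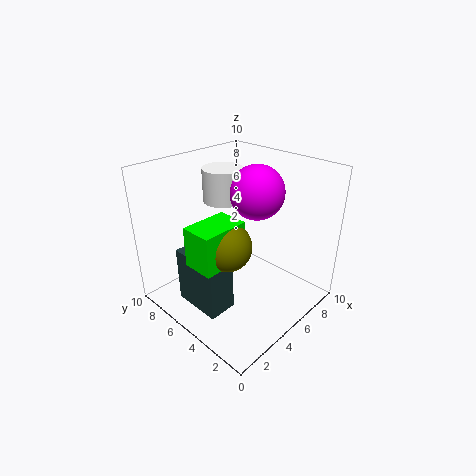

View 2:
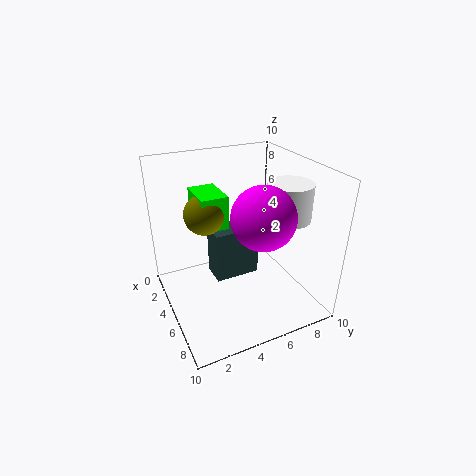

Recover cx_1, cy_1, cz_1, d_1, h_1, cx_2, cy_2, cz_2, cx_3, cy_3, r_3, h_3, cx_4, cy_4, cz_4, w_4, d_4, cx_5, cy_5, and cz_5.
cx_1 = 1.5, cy_1 = 4, cz_1 = 0.5, d_1 = 3.5, h_1 = 4, cx_2 = 2.5, cy_2 = 3.5, cz_2 = 6, cx_3 = 6.5, cy_3 = 8, r_3 = 1.5, h_3 = 2.5, cx_4 = 0.5, cy_4 = 3, cz_4 = 5, w_4 = 3, d_4 = 2, cx_5 = 7.5, cy_5 = 5.5, cz_5 = 7.5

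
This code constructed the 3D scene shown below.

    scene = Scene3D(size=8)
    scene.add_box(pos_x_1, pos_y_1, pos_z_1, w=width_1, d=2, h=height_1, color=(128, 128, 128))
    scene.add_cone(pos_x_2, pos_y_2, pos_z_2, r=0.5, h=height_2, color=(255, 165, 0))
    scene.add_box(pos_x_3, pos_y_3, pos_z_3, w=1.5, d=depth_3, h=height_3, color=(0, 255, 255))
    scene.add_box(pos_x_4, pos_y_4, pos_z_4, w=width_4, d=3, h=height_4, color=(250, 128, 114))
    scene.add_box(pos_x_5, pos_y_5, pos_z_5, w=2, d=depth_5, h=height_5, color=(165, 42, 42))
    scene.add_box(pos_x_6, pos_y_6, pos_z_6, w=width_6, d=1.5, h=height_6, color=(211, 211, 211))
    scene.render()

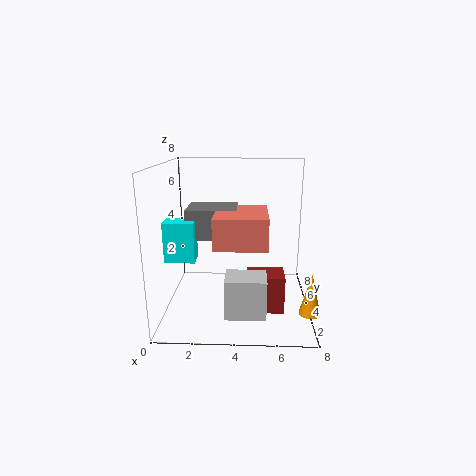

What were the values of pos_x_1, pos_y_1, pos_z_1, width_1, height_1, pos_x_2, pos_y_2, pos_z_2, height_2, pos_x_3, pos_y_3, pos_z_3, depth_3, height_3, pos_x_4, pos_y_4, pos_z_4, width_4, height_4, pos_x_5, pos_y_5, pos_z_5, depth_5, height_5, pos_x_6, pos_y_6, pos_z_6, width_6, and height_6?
pos_x_1 = 1.5, pos_y_1 = 2, pos_z_1 = 4.5, width_1 = 2.5, height_1 = 1.5, pos_x_2 = 7.5, pos_y_2 = 0.5, pos_z_2 = 1.5, height_2 = 2, pos_x_3 = 0.5, pos_y_3 = 1.5, pos_z_3 = 3.5, depth_3 = 1, height_3 = 2, pos_x_4 = 3, pos_y_4 = 0.5, pos_z_4 = 4.5, width_4 = 2.5, height_4 = 1.5, pos_x_5 = 4.5, pos_y_5 = 2, pos_z_5 = 0.5, depth_5 = 1.5, height_5 = 2, pos_x_6 = 3.5, pos_y_6 = 0.5, pos_z_6 = 1, width_6 = 2, height_6 = 2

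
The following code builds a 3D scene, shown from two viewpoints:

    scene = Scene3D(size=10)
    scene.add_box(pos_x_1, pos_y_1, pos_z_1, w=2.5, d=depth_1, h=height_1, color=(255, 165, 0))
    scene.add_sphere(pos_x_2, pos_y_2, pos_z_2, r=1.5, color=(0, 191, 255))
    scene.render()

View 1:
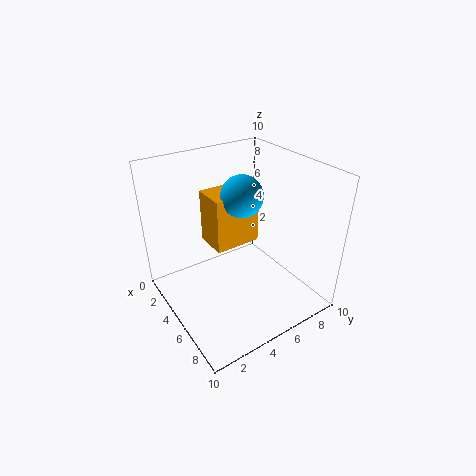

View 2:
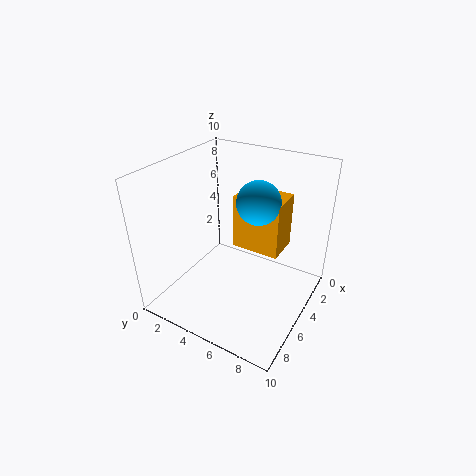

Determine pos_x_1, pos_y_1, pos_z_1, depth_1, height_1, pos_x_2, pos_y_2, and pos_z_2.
pos_x_1 = 1.5
pos_y_1 = 4
pos_z_1 = 3.5
depth_1 = 3.5
height_1 = 4
pos_x_2 = 4
pos_y_2 = 6
pos_z_2 = 7.5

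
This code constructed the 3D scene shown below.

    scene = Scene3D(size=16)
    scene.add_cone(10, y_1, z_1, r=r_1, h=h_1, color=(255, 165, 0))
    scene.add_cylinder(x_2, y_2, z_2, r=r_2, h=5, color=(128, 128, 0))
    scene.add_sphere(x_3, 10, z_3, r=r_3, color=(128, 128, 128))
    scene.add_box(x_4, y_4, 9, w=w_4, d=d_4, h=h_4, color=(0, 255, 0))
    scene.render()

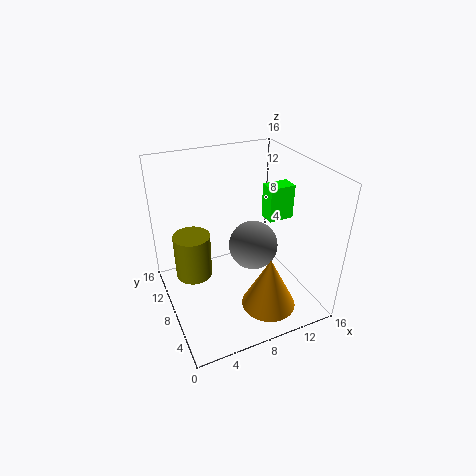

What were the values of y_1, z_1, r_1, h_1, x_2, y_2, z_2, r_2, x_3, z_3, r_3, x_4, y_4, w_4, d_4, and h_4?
y_1 = 4; z_1 = 1; r_1 = 3; h_1 = 6; x_2 = 3; y_2 = 9; z_2 = 4; r_2 = 2; x_3 = 11; z_3 = 5; r_3 = 3; x_4 = 12; y_4 = 8; w_4 = 3; d_4 = 2; h_4 = 4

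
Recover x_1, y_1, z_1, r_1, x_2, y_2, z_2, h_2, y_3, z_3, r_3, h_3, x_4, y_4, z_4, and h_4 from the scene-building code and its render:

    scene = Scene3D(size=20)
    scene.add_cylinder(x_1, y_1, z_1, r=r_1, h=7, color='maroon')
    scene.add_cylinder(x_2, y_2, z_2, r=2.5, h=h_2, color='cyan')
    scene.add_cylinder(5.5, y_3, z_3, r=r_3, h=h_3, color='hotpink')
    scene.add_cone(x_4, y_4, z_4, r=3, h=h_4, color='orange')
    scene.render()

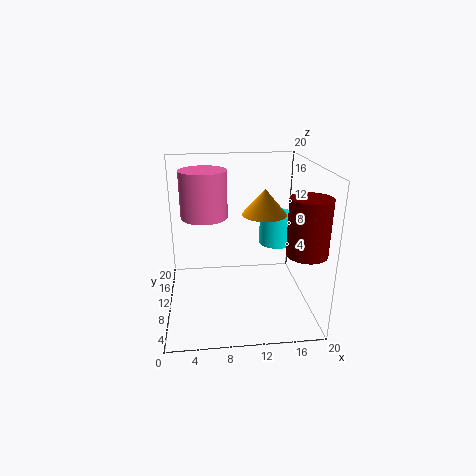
x_1 = 17.5
y_1 = 3
z_1 = 10.5
r_1 = 2.5
x_2 = 16
y_2 = 12.5
z_2 = 8
h_2 = 4.5
y_3 = 15
z_3 = 11.5
r_3 = 3.5
h_3 = 7
x_4 = 13.5
y_4 = 9.5
z_4 = 13.5
h_4 = 3.5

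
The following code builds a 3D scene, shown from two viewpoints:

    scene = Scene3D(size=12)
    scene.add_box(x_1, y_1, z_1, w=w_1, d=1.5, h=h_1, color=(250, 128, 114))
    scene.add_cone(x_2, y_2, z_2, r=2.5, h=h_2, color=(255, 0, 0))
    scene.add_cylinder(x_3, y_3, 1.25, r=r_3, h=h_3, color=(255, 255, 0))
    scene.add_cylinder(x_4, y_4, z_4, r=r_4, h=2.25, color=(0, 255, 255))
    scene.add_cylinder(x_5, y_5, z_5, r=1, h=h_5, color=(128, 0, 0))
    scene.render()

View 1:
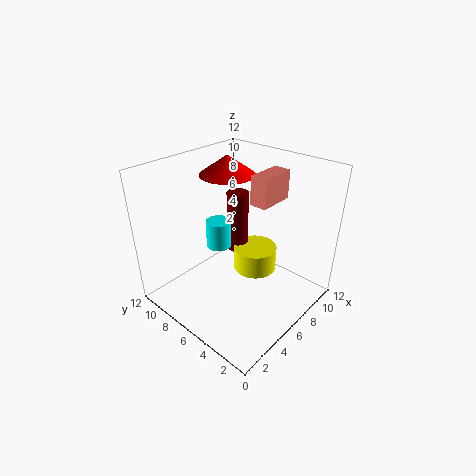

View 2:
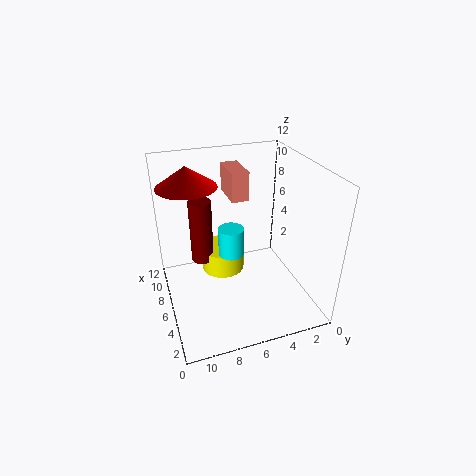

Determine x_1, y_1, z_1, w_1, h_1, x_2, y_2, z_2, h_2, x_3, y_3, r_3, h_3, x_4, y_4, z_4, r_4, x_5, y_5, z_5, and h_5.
x_1 = 7.5
y_1 = 4.5
z_1 = 8.5
w_1 = 3.25
h_1 = 2.5
x_2 = 8.5
y_2 = 9.5
z_2 = 10
h_2 = 1.75
x_3 = 9
y_3 = 6.5
r_3 = 2
h_3 = 2.25
x_4 = 4.75
y_4 = 7
z_4 = 5.5
r_4 = 1
x_5 = 8.75
y_5 = 8.5
z_5 = 2.75
h_5 = 5.75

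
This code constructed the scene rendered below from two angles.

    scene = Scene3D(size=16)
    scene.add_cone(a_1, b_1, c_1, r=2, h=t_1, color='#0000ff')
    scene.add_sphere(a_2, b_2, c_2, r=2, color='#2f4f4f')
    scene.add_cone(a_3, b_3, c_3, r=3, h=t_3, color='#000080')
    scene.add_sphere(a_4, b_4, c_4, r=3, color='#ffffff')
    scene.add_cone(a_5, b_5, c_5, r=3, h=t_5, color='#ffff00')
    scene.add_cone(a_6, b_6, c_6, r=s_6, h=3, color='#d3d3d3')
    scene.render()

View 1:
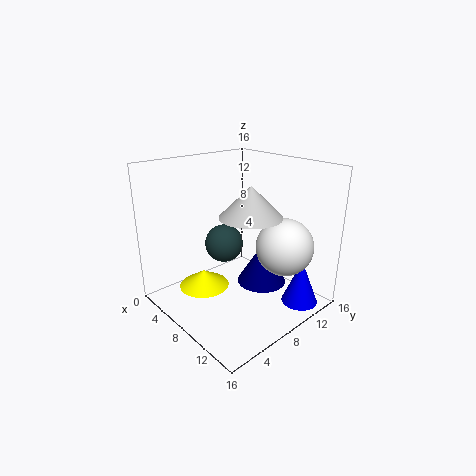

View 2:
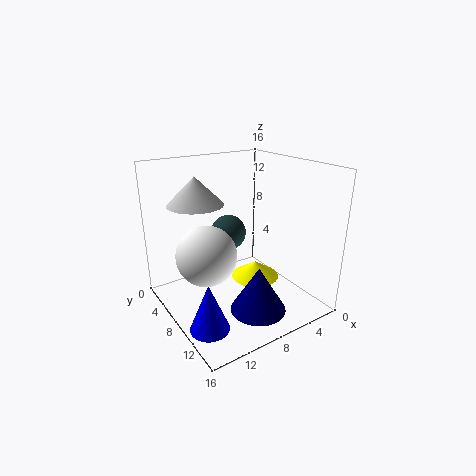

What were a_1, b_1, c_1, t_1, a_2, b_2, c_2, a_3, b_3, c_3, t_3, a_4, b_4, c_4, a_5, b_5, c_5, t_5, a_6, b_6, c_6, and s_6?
a_1 = 14; b_1 = 12; c_1 = 1; t_1 = 5; a_2 = 8; b_2 = 6; c_2 = 8; a_3 = 8; b_3 = 12; c_3 = 1; t_3 = 5; a_4 = 13; b_4 = 10; c_4 = 8; a_5 = 4; b_5 = 6; c_5 = 1; t_5 = 2; a_6 = 12; b_6 = 6; c_6 = 12; s_6 = 3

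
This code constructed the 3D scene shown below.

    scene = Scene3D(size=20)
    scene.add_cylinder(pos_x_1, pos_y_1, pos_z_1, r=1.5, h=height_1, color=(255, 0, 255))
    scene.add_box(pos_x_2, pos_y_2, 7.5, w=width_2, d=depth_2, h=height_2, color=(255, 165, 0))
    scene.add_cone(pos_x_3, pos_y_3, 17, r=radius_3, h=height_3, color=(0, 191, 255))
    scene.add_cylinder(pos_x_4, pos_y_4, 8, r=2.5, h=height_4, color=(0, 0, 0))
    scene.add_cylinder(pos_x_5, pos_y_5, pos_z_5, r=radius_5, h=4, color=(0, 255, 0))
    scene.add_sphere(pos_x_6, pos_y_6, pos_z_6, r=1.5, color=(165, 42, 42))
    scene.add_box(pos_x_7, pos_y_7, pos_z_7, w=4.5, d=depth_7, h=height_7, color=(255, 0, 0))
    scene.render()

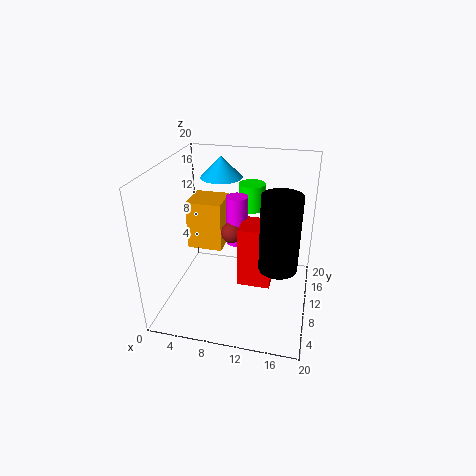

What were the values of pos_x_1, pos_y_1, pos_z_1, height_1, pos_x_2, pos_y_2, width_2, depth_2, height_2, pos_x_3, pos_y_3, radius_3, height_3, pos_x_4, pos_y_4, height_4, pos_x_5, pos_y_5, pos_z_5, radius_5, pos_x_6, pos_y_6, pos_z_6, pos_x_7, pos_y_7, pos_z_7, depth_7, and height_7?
pos_x_1 = 9.5, pos_y_1 = 11.5, pos_z_1 = 8.5, height_1 = 7, pos_x_2 = 2.5, pos_y_2 = 10, width_2 = 5, depth_2 = 5, height_2 = 7, pos_x_3 = 6.5, pos_y_3 = 14.5, radius_3 = 3, height_3 = 3, pos_x_4 = 16, pos_y_4 = 7, height_4 = 10, pos_x_5 = 10.5, pos_y_5 = 17, pos_z_5 = 11.5, radius_5 = 2, pos_x_6 = 9, pos_y_6 = 10.5, pos_z_6 = 10.5, pos_x_7 = 10.5, pos_y_7 = 7.5, pos_z_7 = 4, depth_7 = 4.5, height_7 = 8.5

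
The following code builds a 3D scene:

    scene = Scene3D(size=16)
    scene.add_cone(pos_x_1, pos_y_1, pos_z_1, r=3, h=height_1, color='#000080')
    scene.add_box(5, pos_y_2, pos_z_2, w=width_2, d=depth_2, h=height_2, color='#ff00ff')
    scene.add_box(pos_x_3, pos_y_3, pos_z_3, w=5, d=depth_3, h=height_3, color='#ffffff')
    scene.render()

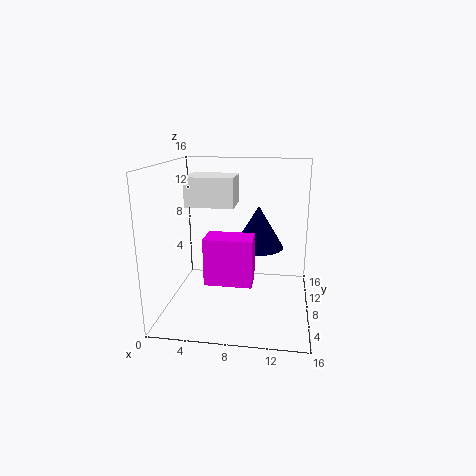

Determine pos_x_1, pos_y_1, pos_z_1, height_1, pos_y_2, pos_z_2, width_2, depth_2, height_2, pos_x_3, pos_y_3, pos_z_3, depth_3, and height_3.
pos_x_1 = 10; pos_y_1 = 11; pos_z_1 = 6; height_1 = 5; pos_y_2 = 4; pos_z_2 = 4; width_2 = 5; depth_2 = 3; height_2 = 5; pos_x_3 = 3; pos_y_3 = 5; pos_z_3 = 12; depth_3 = 4; height_3 = 3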